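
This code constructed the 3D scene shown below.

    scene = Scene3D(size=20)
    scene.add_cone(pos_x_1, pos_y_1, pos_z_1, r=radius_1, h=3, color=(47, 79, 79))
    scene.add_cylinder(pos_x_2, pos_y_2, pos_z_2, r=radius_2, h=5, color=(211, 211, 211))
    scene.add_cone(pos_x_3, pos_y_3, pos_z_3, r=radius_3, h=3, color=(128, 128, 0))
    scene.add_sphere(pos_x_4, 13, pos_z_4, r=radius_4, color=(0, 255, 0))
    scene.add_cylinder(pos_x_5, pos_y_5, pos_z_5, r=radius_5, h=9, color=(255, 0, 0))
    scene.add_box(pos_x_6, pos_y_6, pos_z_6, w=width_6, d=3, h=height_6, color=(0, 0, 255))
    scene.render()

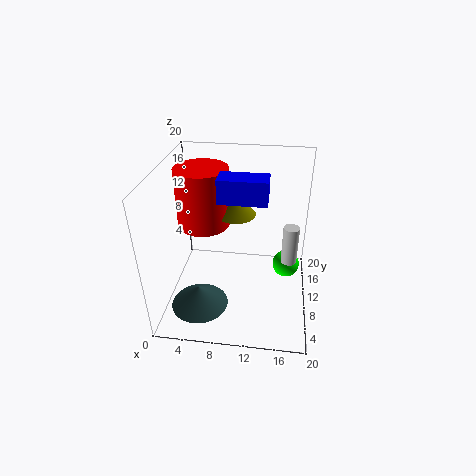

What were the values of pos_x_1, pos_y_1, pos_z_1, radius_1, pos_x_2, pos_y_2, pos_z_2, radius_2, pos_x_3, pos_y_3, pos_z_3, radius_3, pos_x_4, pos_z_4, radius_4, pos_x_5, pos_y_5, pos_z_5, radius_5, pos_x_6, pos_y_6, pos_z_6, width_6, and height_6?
pos_x_1 = 5; pos_y_1 = 6; pos_z_1 = 1; radius_1 = 4; pos_x_2 = 17; pos_y_2 = 7; pos_z_2 = 9; radius_2 = 1; pos_x_3 = 9; pos_y_3 = 15; pos_z_3 = 11; radius_3 = 3; pos_x_4 = 17; pos_z_4 = 4; radius_4 = 2; pos_x_5 = 4; pos_y_5 = 15; pos_z_5 = 9; radius_5 = 4; pos_x_6 = 8; pos_y_6 = 6; pos_z_6 = 17; width_6 = 6; height_6 = 3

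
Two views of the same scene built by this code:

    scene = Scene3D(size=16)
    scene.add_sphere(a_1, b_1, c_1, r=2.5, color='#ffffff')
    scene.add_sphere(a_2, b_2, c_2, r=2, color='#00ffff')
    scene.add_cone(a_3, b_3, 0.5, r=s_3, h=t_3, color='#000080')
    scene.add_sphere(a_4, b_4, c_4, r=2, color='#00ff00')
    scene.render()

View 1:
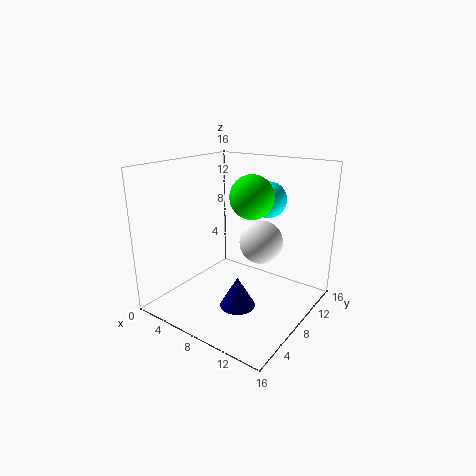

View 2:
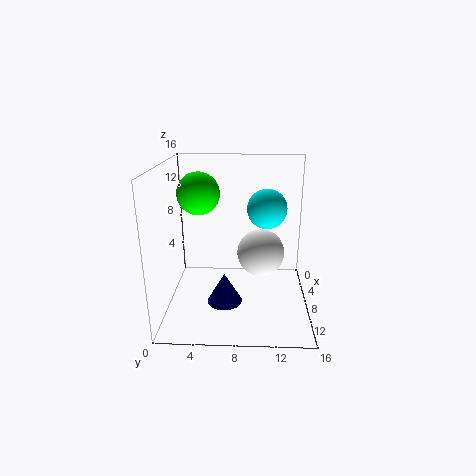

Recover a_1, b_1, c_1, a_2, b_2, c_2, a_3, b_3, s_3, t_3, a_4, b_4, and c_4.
a_1 = 9.5, b_1 = 10.5, c_1 = 7, a_2 = 10, b_2 = 11, c_2 = 12, a_3 = 9, b_3 = 6.5, s_3 = 2, t_3 = 3.5, a_4 = 12, b_4 = 4.5, c_4 = 14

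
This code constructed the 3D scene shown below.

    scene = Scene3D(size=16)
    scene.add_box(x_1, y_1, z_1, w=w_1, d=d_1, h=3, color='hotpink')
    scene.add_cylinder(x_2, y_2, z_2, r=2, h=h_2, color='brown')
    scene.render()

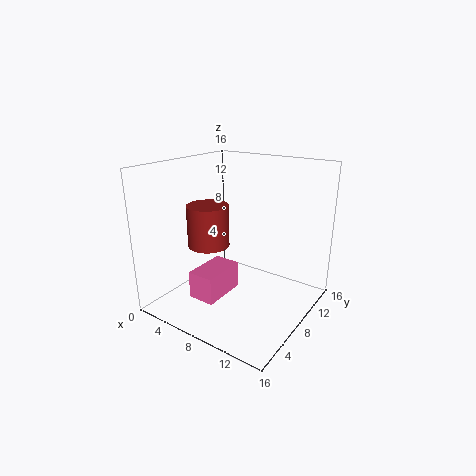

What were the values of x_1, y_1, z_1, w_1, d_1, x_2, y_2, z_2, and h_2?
x_1 = 5; y_1 = 3; z_1 = 2; w_1 = 3; d_1 = 5; x_2 = 8; y_2 = 3; z_2 = 9; h_2 = 4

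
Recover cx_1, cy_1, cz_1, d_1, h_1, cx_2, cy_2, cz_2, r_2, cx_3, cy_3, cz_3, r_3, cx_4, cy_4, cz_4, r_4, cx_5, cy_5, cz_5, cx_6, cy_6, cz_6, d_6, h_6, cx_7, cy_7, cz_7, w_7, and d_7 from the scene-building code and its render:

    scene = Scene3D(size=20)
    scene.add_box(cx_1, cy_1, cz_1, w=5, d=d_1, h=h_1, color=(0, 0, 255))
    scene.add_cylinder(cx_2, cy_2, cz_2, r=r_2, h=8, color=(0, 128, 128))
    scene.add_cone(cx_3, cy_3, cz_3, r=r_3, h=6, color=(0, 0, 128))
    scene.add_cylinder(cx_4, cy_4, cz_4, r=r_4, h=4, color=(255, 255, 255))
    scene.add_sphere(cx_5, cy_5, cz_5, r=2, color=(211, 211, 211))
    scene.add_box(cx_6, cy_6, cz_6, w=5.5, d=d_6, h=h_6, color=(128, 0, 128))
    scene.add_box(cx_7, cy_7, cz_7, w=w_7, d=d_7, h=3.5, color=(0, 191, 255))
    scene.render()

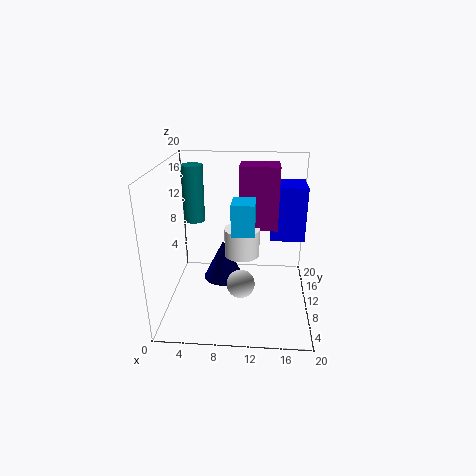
cx_1 = 14.5; cy_1 = 12.5; cz_1 = 8.5; d_1 = 5; h_1 = 8; cx_2 = 3.5; cy_2 = 12.5; cz_2 = 11.5; r_2 = 1.5; cx_3 = 7.5; cy_3 = 13; cz_3 = 2; r_3 = 3; cx_4 = 10.5; cy_4 = 11; cz_4 = 7; r_4 = 2.5; cx_5 = 10.5; cy_5 = 8.5; cz_5 = 3.5; cx_6 = 10; cy_6 = 11.5; cz_6 = 10.5; d_6 = 4; h_6 = 9; cx_7 = 10; cy_7 = 0.5; cz_7 = 14.5; w_7 = 2.5; d_7 = 3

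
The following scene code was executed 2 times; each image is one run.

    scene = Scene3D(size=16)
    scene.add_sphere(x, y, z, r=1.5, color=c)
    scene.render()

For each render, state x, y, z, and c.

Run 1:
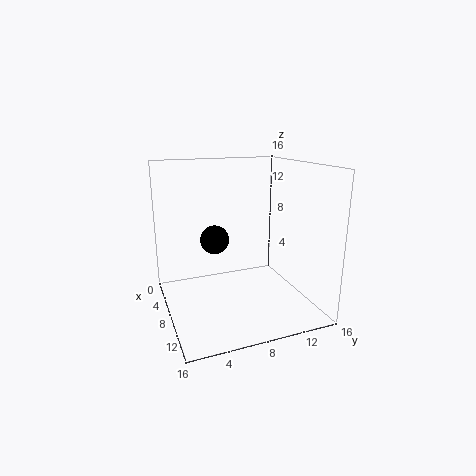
x = 9
y = 5
z = 8.5
c = 'black'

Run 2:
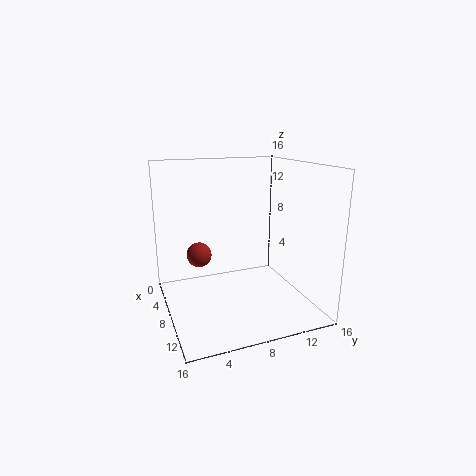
x = 4
y = 4.5
z = 5
c = 'brown'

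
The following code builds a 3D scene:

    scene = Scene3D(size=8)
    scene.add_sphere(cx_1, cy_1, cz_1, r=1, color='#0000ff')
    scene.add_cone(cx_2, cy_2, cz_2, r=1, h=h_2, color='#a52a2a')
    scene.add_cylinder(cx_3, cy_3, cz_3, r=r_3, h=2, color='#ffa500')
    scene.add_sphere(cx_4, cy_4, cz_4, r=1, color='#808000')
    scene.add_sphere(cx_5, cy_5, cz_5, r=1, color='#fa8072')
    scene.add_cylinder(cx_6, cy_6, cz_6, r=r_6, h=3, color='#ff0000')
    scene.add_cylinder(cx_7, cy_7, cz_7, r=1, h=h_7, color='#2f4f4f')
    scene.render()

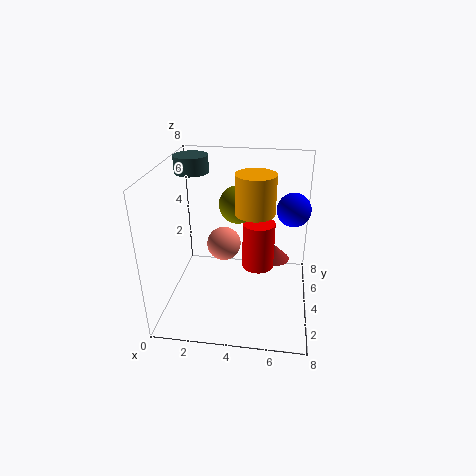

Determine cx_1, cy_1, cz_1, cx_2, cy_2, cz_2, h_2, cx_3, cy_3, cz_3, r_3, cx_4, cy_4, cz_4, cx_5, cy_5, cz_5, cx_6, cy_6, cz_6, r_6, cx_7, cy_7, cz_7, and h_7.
cx_1 = 7
cy_1 = 6
cz_1 = 5
cx_2 = 6
cy_2 = 7
cz_2 = 1
h_2 = 1
cx_3 = 5
cy_3 = 3
cz_3 = 6
r_3 = 1
cx_4 = 4
cy_4 = 4
cz_4 = 6
cx_5 = 3
cy_5 = 5
cz_5 = 3
cx_6 = 5
cy_6 = 6
cz_6 = 1
r_6 = 1
cx_7 = 1
cy_7 = 6
cz_7 = 7
h_7 = 1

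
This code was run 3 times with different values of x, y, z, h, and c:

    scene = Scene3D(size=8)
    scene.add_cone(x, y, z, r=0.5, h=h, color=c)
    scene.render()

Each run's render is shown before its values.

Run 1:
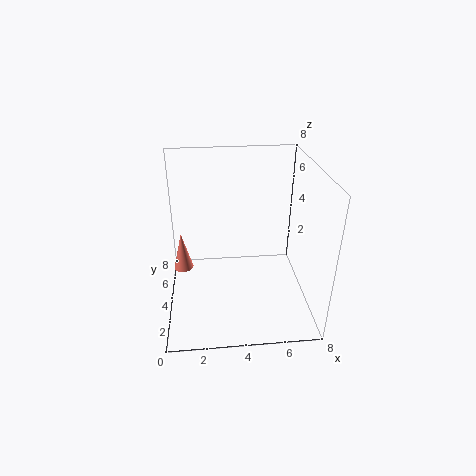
x = 1; y = 3; z = 3; h = 2; c = 'salmon'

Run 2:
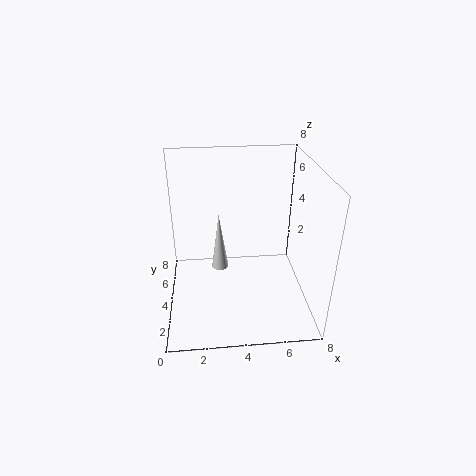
x = 3; y = 5; z = 1.5; h = 3.5; c = 'lightgray'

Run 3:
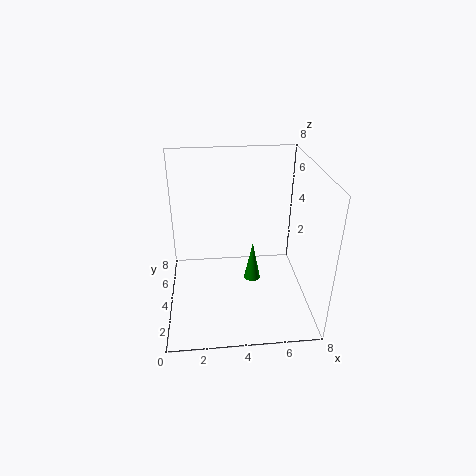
x = 5; y = 5; z = 0.5; h = 2.5; c = 'green'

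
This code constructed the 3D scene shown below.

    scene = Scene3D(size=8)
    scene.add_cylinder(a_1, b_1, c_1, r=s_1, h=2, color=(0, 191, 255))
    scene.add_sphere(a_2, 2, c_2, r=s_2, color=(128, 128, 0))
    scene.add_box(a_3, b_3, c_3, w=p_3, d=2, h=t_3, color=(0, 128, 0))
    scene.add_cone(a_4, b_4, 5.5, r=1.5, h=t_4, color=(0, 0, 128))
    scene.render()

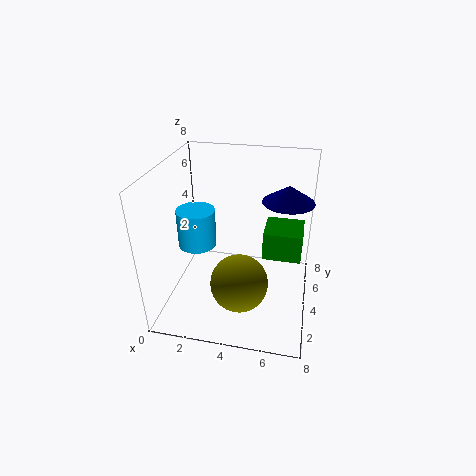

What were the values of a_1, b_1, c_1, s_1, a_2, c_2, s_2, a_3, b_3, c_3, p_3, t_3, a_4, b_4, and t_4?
a_1 = 2, b_1 = 3, c_1 = 4, s_1 = 1, a_2 = 4.5, c_2 = 2.5, s_2 = 1.5, a_3 = 5.5, b_3 = 3, c_3 = 3.5, p_3 = 2, t_3 = 1.5, a_4 = 6.5, b_4 = 6, t_4 = 1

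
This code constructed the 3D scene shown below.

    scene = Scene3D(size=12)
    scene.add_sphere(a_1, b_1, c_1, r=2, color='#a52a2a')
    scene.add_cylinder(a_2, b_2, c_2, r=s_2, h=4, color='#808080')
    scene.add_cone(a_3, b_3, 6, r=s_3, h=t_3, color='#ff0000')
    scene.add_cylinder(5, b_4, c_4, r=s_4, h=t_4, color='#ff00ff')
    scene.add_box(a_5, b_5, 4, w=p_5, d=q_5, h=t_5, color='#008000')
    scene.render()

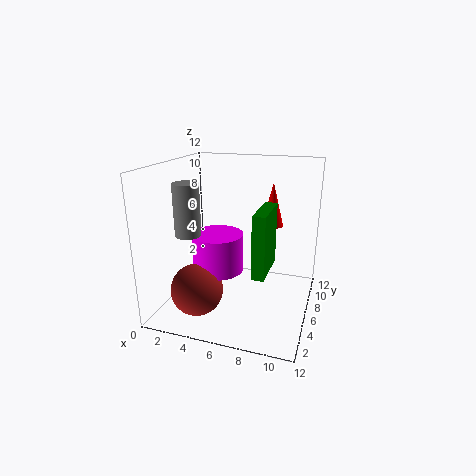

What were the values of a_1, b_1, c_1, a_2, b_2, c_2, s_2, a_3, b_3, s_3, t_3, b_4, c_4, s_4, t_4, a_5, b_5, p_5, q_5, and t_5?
a_1 = 4; b_1 = 2; c_1 = 3; a_2 = 3; b_2 = 3; c_2 = 7; s_2 = 1; a_3 = 8; b_3 = 10; s_3 = 1; t_3 = 4; b_4 = 4; c_4 = 4; s_4 = 2; t_4 = 3; a_5 = 8; b_5 = 3; p_5 = 1; q_5 = 4; t_5 = 5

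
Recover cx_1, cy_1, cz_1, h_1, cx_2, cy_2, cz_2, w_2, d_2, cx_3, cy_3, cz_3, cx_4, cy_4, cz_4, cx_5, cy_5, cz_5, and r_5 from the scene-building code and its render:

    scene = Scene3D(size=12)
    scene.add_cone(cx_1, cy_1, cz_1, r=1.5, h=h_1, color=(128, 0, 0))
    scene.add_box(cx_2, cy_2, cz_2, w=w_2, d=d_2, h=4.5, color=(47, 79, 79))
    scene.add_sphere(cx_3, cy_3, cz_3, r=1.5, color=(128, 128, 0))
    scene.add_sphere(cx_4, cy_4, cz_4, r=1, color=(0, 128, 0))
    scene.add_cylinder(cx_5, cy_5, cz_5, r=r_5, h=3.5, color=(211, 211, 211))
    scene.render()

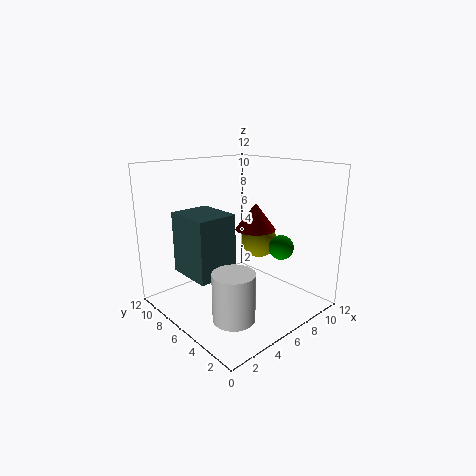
cx_1 = 5.5
cy_1 = 3.5
cz_1 = 7.5
h_1 = 2
cx_2 = 0.5
cy_2 = 3.5
cz_2 = 4.5
w_2 = 3
d_2 = 3.5
cx_3 = 8
cy_3 = 5.5
cz_3 = 5.5
cx_4 = 8
cy_4 = 3
cz_4 = 5.5
cx_5 = 2
cy_5 = 2
cz_5 = 2
r_5 = 1.5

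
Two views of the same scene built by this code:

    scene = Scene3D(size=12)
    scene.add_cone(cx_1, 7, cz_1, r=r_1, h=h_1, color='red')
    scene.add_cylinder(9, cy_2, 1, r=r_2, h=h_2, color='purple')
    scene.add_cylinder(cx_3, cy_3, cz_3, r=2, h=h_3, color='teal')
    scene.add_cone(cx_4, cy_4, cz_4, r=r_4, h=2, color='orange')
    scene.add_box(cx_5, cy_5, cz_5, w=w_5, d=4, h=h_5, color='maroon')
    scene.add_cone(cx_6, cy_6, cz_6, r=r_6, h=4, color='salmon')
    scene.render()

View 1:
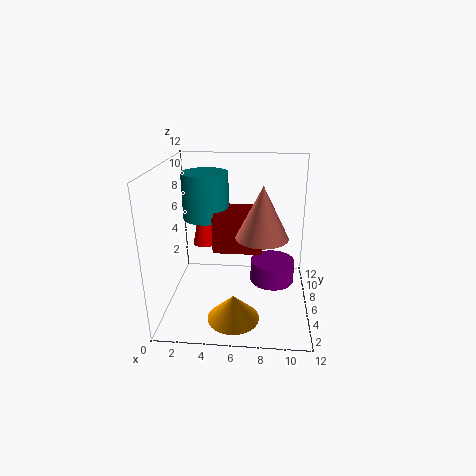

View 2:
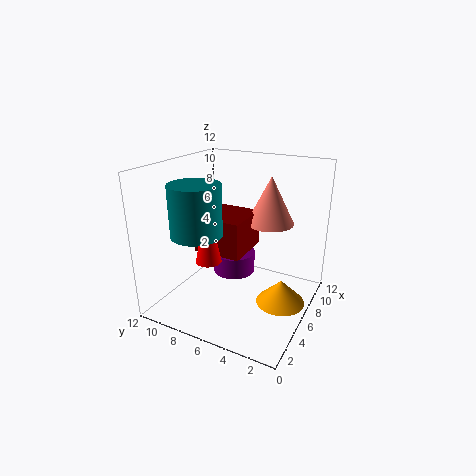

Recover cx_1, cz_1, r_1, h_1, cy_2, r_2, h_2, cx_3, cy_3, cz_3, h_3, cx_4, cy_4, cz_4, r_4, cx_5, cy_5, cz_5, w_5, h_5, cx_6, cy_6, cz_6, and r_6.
cx_1 = 3
cz_1 = 5
r_1 = 1
h_1 = 5
cy_2 = 8
r_2 = 2
h_2 = 2
cx_3 = 3
cy_3 = 8
cz_3 = 7
h_3 = 4
cx_4 = 6
cy_4 = 2
cz_4 = 1
r_4 = 2
cx_5 = 4
cy_5 = 5
cz_5 = 5
w_5 = 4
h_5 = 3
cx_6 = 8
cy_6 = 4
cz_6 = 7
r_6 = 2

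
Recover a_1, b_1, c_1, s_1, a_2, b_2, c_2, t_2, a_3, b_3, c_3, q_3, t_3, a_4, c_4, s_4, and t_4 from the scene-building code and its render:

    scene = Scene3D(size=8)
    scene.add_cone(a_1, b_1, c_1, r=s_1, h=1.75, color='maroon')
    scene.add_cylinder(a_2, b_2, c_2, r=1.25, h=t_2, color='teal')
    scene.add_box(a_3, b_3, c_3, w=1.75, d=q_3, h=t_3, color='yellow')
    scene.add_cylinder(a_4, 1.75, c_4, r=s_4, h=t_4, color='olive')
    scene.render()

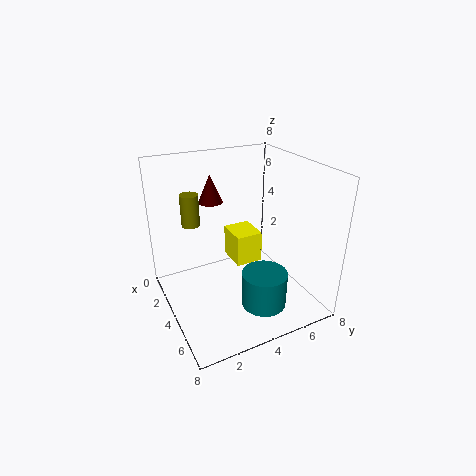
a_1 = 0.75; b_1 = 3.75; c_1 = 5; s_1 = 0.75; a_2 = 5.75; b_2 = 4.75; c_2 = 0.5; t_2 = 2; a_3 = 2.75; b_3 = 3.75; c_3 = 2.5; q_3 = 1.5; t_3 = 1.75; a_4 = 2.75; c_4 = 4.75; s_4 = 0.5; t_4 = 1.75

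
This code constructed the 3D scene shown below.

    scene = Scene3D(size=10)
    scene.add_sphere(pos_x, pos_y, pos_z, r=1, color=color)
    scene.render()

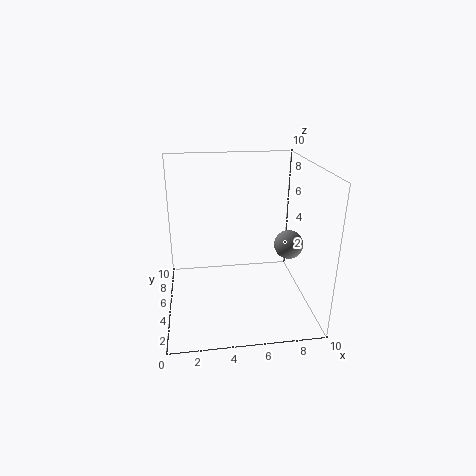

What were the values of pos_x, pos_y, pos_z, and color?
pos_x = 8.5; pos_y = 4.5; pos_z = 4.5; color = 'gray'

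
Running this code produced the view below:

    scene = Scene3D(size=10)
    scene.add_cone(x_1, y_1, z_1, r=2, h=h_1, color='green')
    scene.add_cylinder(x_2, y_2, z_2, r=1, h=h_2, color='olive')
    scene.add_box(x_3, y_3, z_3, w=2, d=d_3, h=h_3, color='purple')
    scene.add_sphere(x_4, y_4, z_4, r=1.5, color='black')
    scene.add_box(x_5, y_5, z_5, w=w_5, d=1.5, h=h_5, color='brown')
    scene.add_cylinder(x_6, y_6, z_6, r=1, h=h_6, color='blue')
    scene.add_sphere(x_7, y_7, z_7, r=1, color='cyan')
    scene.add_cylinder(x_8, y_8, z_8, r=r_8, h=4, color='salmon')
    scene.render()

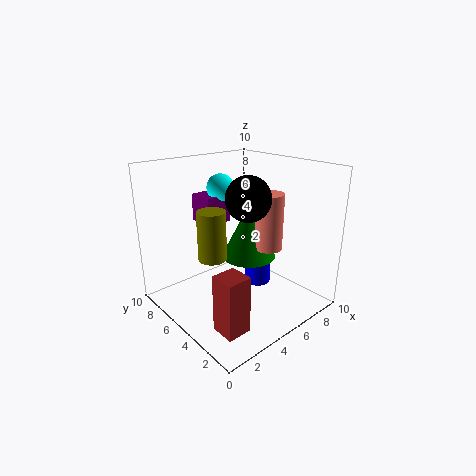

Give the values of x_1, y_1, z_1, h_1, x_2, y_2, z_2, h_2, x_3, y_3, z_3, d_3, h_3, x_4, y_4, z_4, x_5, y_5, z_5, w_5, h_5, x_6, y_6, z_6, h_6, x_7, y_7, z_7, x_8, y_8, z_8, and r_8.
x_1 = 6.5
y_1 = 5.5
z_1 = 3
h_1 = 4
x_2 = 3.5
y_2 = 6
z_2 = 3.5
h_2 = 3.5
x_3 = 4
y_3 = 7
z_3 = 5.5
d_3 = 2
h_3 = 2
x_4 = 5
y_4 = 4
z_4 = 8
x_5 = 0.5
y_5 = 0.5
z_5 = 1.5
w_5 = 1.5
h_5 = 3.5
x_6 = 7.5
y_6 = 5.5
z_6 = 0.5
h_6 = 3
x_7 = 5.5
y_7 = 7.5
z_7 = 8
x_8 = 7
y_8 = 4
z_8 = 4
r_8 = 1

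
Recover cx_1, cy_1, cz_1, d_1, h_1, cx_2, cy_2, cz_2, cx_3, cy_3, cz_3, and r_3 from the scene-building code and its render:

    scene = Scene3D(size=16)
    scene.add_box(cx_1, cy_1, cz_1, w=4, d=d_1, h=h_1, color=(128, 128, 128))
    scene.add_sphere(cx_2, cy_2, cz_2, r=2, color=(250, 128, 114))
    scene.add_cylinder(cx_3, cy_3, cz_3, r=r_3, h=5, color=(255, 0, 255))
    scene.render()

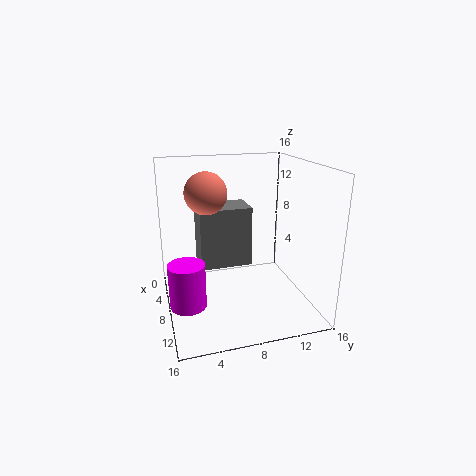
cx_1 = 3; cy_1 = 4; cz_1 = 4; d_1 = 6; h_1 = 7; cx_2 = 11; cy_2 = 4; cz_2 = 14; cx_3 = 9; cy_3 = 2; cz_3 = 1; r_3 = 2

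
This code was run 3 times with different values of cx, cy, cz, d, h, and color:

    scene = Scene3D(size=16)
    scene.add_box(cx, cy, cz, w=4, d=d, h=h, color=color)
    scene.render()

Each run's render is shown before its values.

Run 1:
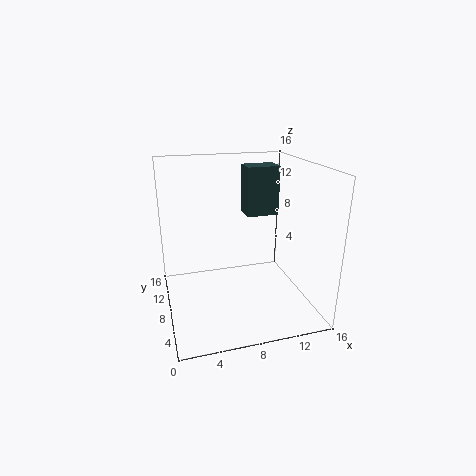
cx = 10.25; cy = 11.5; cz = 9; d = 2.75; h = 6; color = 'darkslategray'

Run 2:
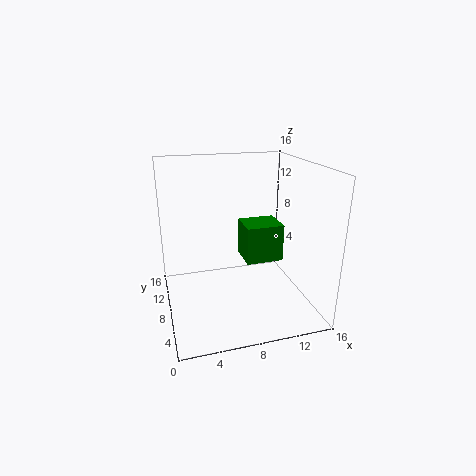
cx = 8.25; cy = 5.25; cz = 6; d = 3.5; h = 4; color = 'green'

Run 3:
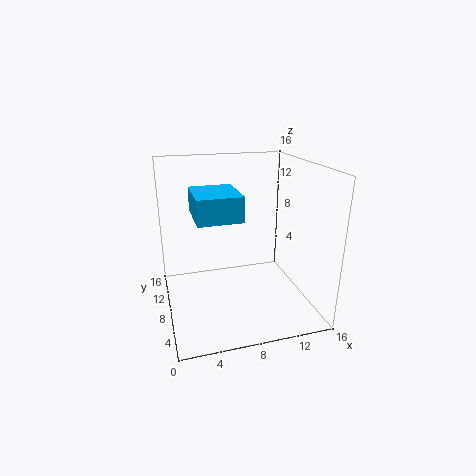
cx = 2.5; cy = 0.75; cz = 12.5; d = 4.75; h = 2.25; color = 'deepskyblue'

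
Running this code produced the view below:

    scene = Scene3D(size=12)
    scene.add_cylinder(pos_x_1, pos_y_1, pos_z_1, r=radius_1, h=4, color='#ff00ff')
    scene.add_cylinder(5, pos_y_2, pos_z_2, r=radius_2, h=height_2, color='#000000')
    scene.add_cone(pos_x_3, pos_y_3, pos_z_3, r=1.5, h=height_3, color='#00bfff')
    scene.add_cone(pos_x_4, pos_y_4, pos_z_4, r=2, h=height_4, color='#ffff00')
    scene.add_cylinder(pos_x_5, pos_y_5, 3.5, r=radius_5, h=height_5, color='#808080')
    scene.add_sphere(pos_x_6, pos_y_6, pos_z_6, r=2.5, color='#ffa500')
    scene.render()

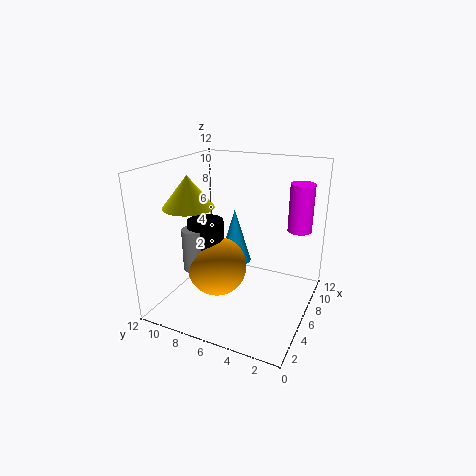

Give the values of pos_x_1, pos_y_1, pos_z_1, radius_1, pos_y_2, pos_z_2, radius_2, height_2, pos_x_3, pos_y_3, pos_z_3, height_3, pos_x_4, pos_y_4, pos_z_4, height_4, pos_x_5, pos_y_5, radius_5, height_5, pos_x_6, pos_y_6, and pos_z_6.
pos_x_1 = 8.5
pos_y_1 = 1.5
pos_z_1 = 6.5
radius_1 = 1
pos_y_2 = 8.5
pos_z_2 = 4
radius_2 = 1.5
height_2 = 3.5
pos_x_3 = 8.5
pos_y_3 = 7.5
pos_z_3 = 2.5
height_3 = 5
pos_x_4 = 3.5
pos_y_4 = 9
pos_z_4 = 9
height_4 = 2.5
pos_x_5 = 4
pos_y_5 = 9
radius_5 = 1
height_5 = 3.5
pos_x_6 = 5
pos_y_6 = 7.5
pos_z_6 = 3.5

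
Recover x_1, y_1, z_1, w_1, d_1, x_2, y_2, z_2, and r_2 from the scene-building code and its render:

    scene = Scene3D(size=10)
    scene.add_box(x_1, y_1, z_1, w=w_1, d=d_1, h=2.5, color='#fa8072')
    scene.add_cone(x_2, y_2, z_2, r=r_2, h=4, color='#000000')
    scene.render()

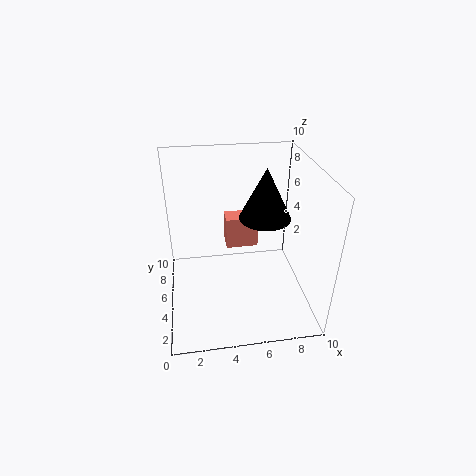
x_1 = 4.5, y_1 = 7.5, z_1 = 2.5, w_1 = 2.5, d_1 = 1.5, x_2 = 7.5, y_2 = 7.5, z_2 = 5, r_2 = 2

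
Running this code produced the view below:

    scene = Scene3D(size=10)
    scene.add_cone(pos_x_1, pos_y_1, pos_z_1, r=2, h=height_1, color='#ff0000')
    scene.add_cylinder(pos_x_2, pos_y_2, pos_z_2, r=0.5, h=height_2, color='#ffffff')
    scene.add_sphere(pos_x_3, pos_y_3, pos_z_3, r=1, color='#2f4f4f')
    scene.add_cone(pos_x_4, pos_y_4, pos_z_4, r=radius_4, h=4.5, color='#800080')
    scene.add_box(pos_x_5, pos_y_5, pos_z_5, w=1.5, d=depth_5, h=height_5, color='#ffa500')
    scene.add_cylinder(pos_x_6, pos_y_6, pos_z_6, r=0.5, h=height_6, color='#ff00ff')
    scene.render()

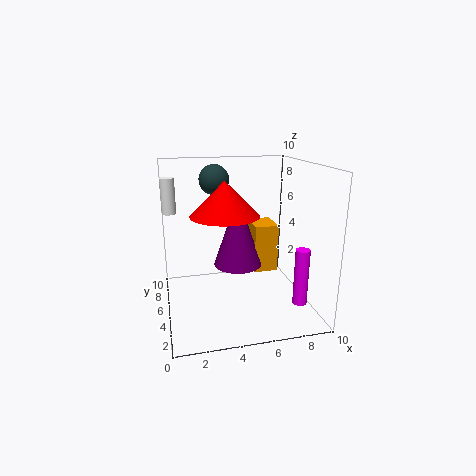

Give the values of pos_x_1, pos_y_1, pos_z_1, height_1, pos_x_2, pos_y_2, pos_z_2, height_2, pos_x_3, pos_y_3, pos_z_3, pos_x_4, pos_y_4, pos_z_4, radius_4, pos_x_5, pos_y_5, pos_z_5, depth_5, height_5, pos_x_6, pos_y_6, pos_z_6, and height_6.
pos_x_1 = 3.5
pos_y_1 = 2
pos_z_1 = 7.5
height_1 = 2
pos_x_2 = 0.5
pos_y_2 = 7
pos_z_2 = 6.5
height_2 = 2.5
pos_x_3 = 3.5
pos_y_3 = 5.5
pos_z_3 = 9
pos_x_4 = 4.5
pos_y_4 = 3
pos_z_4 = 4
radius_4 = 1.5
pos_x_5 = 5.5
pos_y_5 = 2.5
pos_z_5 = 3.5
depth_5 = 2
height_5 = 3
pos_x_6 = 9
pos_y_6 = 3
pos_z_6 = 0.5
height_6 = 4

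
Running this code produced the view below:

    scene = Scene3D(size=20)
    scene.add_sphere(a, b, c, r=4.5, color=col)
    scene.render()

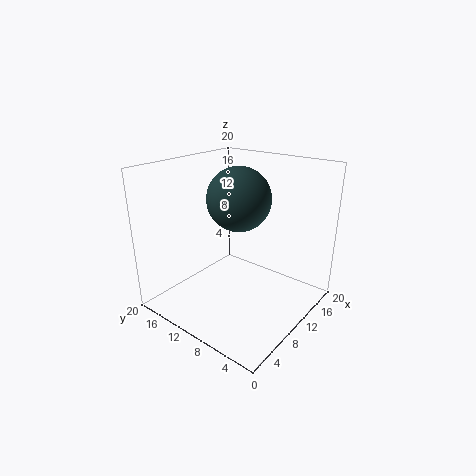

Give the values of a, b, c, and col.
a = 11.5, b = 11, c = 15, col = 'darkslategray'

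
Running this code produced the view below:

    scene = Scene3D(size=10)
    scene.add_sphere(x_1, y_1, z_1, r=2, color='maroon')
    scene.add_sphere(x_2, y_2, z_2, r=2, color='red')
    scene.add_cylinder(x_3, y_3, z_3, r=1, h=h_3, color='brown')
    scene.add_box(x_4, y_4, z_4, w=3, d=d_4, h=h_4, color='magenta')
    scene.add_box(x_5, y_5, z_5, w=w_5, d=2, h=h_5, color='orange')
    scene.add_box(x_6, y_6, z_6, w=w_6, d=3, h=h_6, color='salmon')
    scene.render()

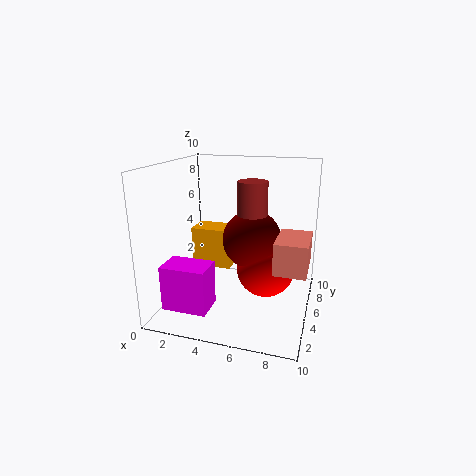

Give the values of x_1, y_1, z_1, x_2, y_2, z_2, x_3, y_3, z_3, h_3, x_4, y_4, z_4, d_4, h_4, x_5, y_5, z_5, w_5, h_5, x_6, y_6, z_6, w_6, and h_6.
x_1 = 6; y_1 = 5; z_1 = 5; x_2 = 7; y_2 = 5; z_2 = 3; x_3 = 6; y_3 = 5; z_3 = 5; h_3 = 4; x_4 = 1; y_4 = 1; z_4 = 1; d_4 = 2; h_4 = 3; x_5 = 1; y_5 = 6; z_5 = 2; w_5 = 3; h_5 = 3; x_6 = 8; y_6 = 2; z_6 = 4; w_6 = 2; h_6 = 2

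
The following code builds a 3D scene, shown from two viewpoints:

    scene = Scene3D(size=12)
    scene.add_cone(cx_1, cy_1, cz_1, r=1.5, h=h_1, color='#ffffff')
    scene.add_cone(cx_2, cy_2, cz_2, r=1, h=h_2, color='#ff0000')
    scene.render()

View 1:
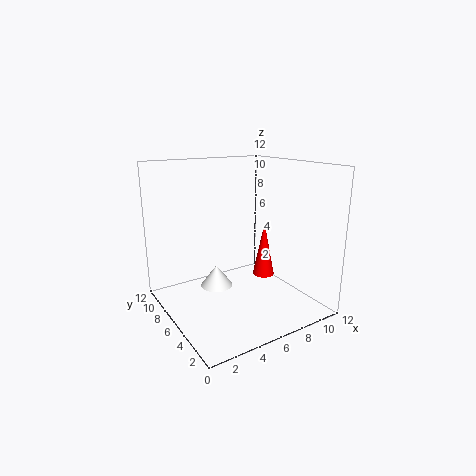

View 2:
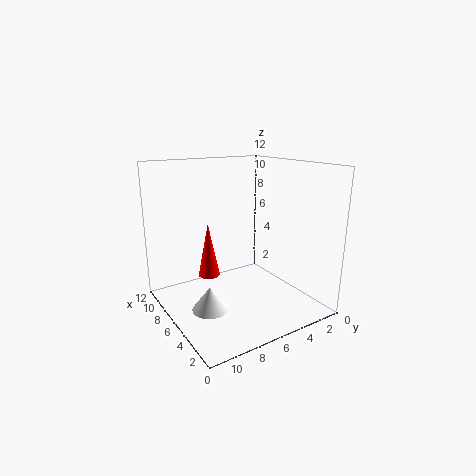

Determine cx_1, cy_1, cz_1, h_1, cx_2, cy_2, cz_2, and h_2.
cx_1 = 5.5, cy_1 = 9, cz_1 = 0.5, h_1 = 2, cx_2 = 9.5, cy_2 = 7, cz_2 = 1.5, h_2 = 5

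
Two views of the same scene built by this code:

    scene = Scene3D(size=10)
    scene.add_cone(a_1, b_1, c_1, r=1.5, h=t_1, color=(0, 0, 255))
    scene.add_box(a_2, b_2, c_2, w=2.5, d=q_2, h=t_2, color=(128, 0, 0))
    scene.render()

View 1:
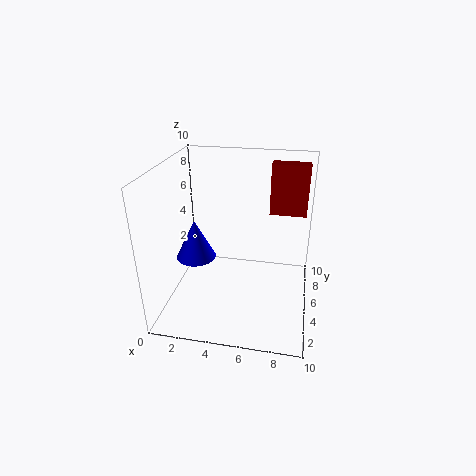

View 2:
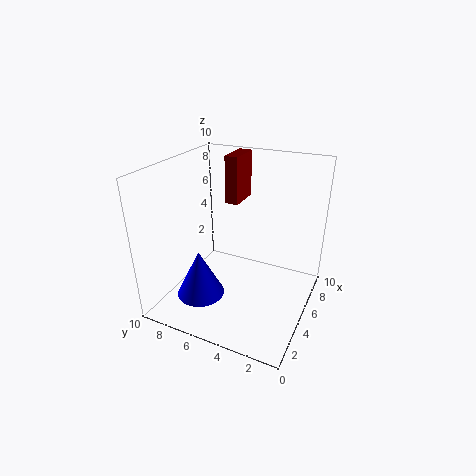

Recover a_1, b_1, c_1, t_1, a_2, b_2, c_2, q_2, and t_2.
a_1 = 1.5, b_1 = 6, c_1 = 2.5, t_1 = 3, a_2 = 7, b_2 = 6, c_2 = 6.5, q_2 = 1, t_2 = 3.5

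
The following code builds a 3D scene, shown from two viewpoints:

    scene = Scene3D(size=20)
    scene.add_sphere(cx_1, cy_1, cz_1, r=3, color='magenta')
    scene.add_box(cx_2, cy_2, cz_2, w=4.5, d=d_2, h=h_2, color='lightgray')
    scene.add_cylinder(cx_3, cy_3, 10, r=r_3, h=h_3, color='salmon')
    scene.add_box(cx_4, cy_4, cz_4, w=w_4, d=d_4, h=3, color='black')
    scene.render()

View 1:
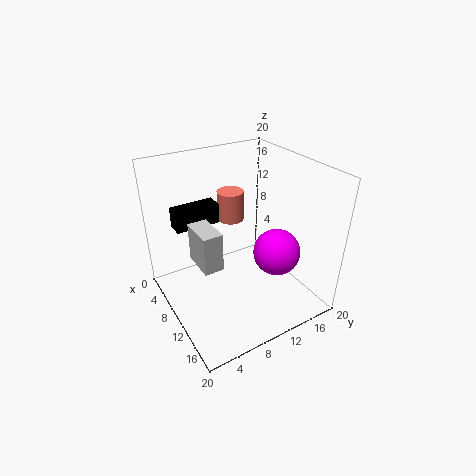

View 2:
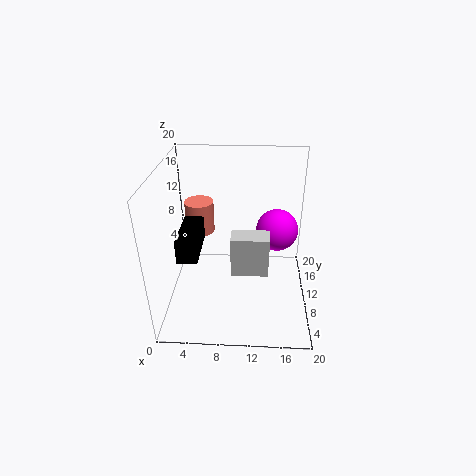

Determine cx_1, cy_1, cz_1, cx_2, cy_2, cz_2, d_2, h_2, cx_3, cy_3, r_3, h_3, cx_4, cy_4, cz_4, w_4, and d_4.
cx_1 = 15.5, cy_1 = 12.5, cz_1 = 10, cx_2 = 9.5, cy_2 = 3, cz_2 = 9, d_2 = 2.5, h_2 = 5, cx_3 = 4.5, cy_3 = 12, r_3 = 2, h_3 = 4.5, cx_4 = 3, cy_4 = 3, cz_4 = 10.5, w_4 = 2.5, d_4 = 6.5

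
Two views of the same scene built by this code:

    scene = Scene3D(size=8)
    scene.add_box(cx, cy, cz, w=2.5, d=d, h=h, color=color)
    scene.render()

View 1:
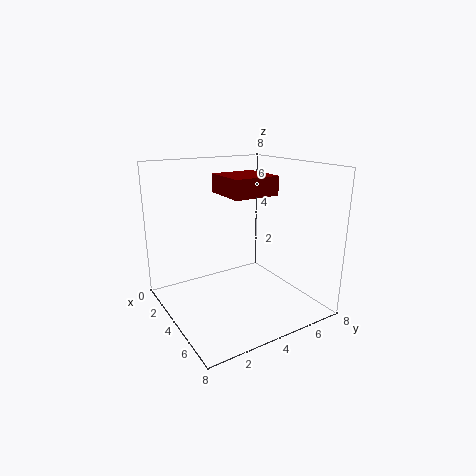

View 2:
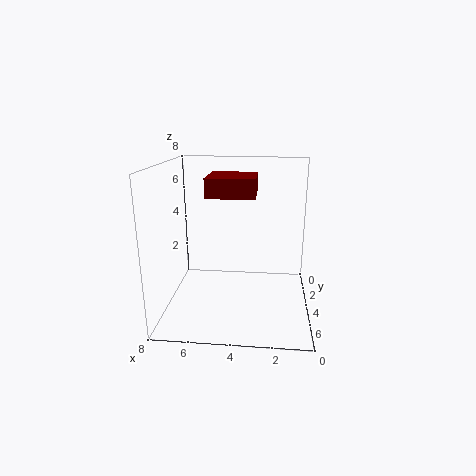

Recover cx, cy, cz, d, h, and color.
cx = 3
cy = 3
cz = 6.5
d = 2.5
h = 1
color = 'maroon'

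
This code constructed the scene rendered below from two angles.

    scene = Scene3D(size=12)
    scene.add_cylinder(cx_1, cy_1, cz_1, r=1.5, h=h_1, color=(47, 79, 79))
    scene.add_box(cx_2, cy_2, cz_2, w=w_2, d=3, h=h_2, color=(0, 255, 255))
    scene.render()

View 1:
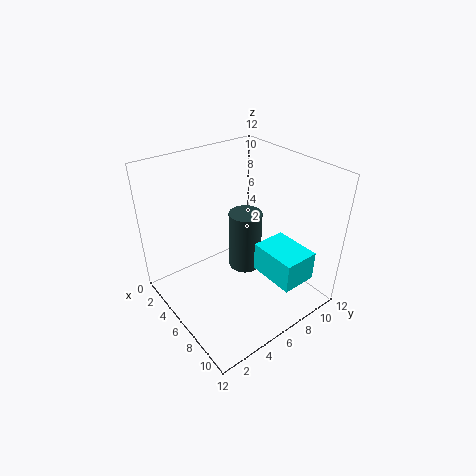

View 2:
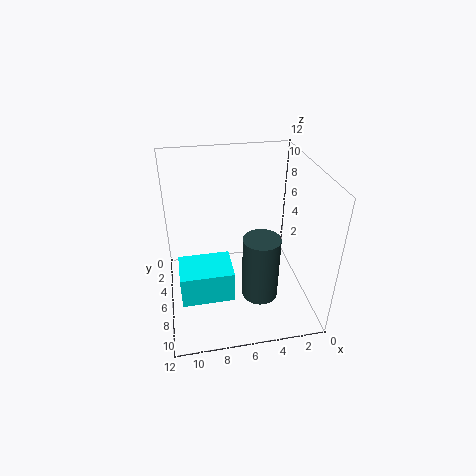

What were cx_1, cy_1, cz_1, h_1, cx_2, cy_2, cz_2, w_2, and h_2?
cx_1 = 4.5, cy_1 = 8, cz_1 = 1.5, h_1 = 5.5, cx_2 = 7, cy_2 = 7, cz_2 = 3, w_2 = 4, h_2 = 2.5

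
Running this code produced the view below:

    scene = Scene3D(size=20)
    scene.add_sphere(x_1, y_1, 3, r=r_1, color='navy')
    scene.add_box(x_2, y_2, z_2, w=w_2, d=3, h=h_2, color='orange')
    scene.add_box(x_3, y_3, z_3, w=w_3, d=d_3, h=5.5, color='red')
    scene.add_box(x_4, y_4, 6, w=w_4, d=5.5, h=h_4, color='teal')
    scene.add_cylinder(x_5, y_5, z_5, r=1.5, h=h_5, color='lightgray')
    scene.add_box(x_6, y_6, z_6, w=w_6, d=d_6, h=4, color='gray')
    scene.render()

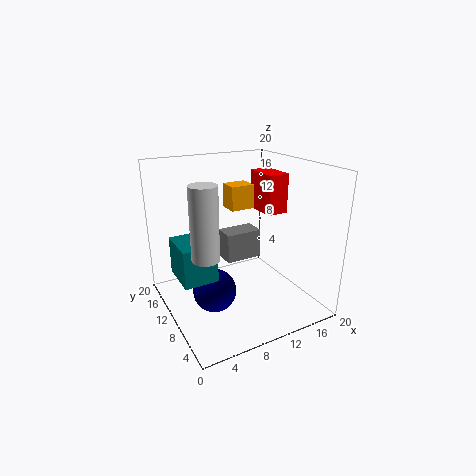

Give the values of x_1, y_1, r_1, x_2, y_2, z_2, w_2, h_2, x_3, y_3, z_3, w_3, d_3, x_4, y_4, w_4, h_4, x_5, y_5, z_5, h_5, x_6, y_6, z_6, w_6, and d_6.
x_1 = 6, y_1 = 9.5, r_1 = 3, x_2 = 10.5, y_2 = 12.5, z_2 = 13, w_2 = 3.5, h_2 = 3.5, x_3 = 14, y_3 = 8.5, z_3 = 13, w_3 = 3, d_3 = 5, x_4 = 1, y_4 = 7, w_4 = 4.5, h_4 = 5, x_5 = 2, y_5 = 2.5, z_5 = 12, h_5 = 8, x_6 = 8, y_6 = 9, z_6 = 7, w_6 = 5, d_6 = 3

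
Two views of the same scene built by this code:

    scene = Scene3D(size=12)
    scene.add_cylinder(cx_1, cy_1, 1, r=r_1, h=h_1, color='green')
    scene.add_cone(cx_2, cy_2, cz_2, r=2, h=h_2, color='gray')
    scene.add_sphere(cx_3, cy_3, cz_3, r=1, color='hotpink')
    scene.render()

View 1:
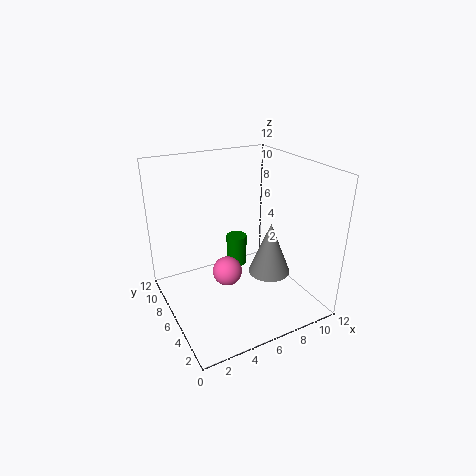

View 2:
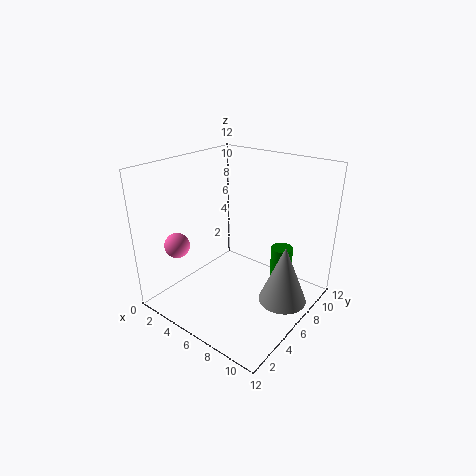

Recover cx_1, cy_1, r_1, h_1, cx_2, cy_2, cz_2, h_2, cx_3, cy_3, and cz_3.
cx_1 = 8
cy_1 = 10
r_1 = 1
h_1 = 3
cx_2 = 10
cy_2 = 7
cz_2 = 1
h_2 = 5
cx_3 = 3
cy_3 = 2
cz_3 = 6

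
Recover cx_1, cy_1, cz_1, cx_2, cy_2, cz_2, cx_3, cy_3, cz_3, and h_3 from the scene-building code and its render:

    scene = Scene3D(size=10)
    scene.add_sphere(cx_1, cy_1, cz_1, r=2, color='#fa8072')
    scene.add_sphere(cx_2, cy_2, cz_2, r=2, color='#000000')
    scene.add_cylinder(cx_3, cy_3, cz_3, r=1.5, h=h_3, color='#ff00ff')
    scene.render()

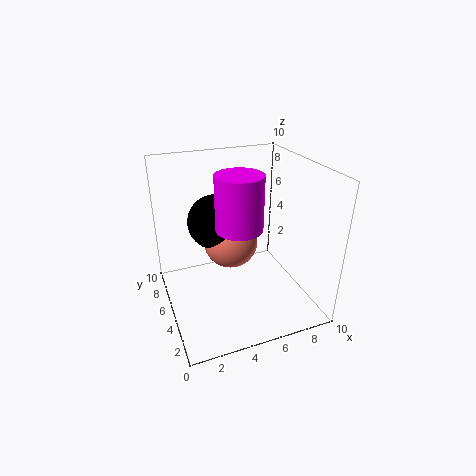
cx_1 = 5; cy_1 = 6.5; cz_1 = 4; cx_2 = 4; cy_2 = 7; cz_2 = 5.5; cx_3 = 4.5; cy_3 = 3.5; cz_3 = 6.5; h_3 = 3.5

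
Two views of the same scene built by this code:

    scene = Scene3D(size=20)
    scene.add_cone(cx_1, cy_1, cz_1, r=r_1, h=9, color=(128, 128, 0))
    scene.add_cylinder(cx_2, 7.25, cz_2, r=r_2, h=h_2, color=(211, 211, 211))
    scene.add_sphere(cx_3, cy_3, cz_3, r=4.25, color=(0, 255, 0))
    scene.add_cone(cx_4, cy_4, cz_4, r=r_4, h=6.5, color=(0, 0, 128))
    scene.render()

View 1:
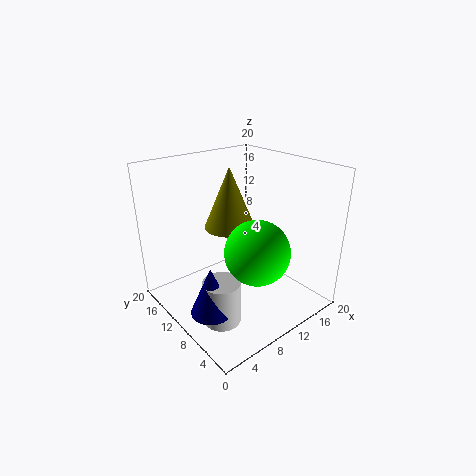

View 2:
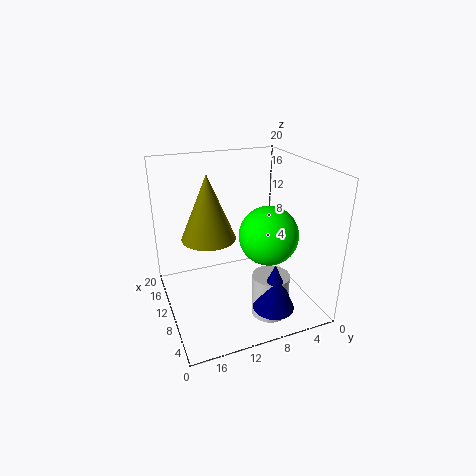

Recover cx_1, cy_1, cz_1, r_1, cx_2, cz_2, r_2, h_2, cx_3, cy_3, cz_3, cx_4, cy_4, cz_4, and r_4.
cx_1 = 11.5
cy_1 = 13.75
cz_1 = 10
r_1 = 3.75
cx_2 = 5
cz_2 = 0.25
r_2 = 2.5
h_2 = 6
cx_3 = 9.5
cy_3 = 5.5
cz_3 = 9.75
cx_4 = 3.5
cy_4 = 7.5
cz_4 = 2.25
r_4 = 2.75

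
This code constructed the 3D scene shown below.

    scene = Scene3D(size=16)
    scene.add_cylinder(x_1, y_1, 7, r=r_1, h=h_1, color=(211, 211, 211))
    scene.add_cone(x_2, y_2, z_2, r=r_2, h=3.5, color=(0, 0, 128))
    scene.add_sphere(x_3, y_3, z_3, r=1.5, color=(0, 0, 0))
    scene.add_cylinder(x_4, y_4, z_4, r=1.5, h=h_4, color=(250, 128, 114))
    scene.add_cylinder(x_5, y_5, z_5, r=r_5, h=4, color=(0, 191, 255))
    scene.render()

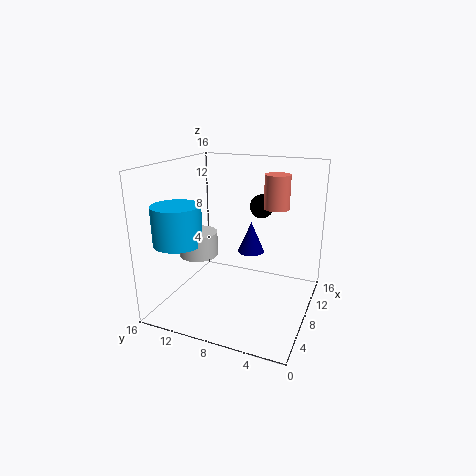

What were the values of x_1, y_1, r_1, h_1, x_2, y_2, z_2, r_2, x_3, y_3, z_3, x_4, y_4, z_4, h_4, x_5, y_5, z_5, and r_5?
x_1 = 4.5
y_1 = 11
r_1 = 2
h_1 = 2.5
x_2 = 9.5
y_2 = 7
z_2 = 6
r_2 = 1.5
x_3 = 14.5
y_3 = 7.5
z_3 = 10
x_4 = 12.5
y_4 = 5
z_4 = 10.5
h_4 = 4
x_5 = 3
y_5 = 12.5
z_5 = 8.5
r_5 = 2.5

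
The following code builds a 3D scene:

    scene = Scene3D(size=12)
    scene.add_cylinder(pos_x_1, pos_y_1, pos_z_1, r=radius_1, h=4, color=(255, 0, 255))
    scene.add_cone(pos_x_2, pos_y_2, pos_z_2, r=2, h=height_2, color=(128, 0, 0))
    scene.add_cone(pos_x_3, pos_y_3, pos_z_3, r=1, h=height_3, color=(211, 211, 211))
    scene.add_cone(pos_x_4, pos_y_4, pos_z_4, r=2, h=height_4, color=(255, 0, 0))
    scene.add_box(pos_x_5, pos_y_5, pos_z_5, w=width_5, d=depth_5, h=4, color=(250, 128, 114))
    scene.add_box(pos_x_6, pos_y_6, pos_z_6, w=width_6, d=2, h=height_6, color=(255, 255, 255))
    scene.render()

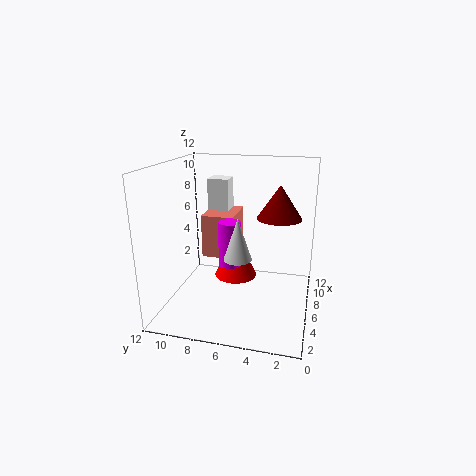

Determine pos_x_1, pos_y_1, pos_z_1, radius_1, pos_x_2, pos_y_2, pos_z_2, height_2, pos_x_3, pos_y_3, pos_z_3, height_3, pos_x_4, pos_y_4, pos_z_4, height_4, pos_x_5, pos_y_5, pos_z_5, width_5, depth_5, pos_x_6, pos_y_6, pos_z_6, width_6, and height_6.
pos_x_1 = 7; pos_y_1 = 7; pos_z_1 = 3; radius_1 = 1; pos_x_2 = 9; pos_y_2 = 3; pos_z_2 = 7; height_2 = 3; pos_x_3 = 2; pos_y_3 = 5; pos_z_3 = 6; height_3 = 3; pos_x_4 = 9; pos_y_4 = 7; pos_z_4 = 1; height_4 = 4; pos_x_5 = 8; pos_y_5 = 7; pos_z_5 = 3; width_5 = 4; depth_5 = 3; pos_x_6 = 10; pos_y_6 = 8; pos_z_6 = 6; width_6 = 2; height_6 = 4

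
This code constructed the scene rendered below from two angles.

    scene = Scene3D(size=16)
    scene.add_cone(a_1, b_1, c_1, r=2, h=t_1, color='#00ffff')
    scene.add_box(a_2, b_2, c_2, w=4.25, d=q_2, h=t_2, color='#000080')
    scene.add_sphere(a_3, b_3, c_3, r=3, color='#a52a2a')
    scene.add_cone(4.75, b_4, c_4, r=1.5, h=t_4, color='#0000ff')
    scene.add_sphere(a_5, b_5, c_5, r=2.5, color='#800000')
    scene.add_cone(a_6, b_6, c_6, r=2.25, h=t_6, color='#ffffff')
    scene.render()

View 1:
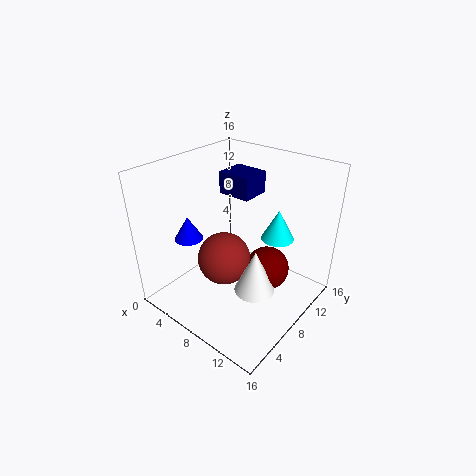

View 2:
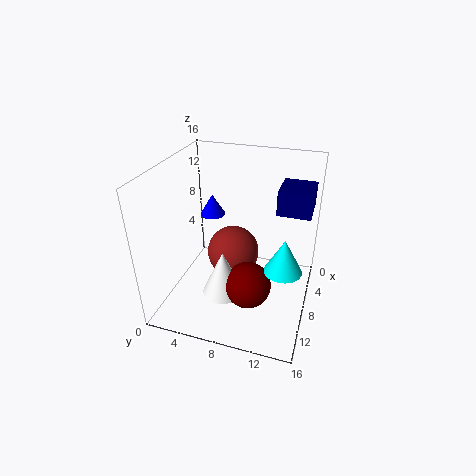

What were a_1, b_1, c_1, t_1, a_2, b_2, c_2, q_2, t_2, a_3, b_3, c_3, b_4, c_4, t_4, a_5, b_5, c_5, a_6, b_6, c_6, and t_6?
a_1 = 9.75; b_1 = 13.5; c_1 = 6; t_1 = 3.75; a_2 = 2; b_2 = 11.75; c_2 = 10.5; q_2 = 3.75; t_2 = 2.75; a_3 = 6.75; b_3 = 7; c_3 = 5.25; b_4 = 3.75; c_4 = 8.75; t_4 = 2.5; a_5 = 10.75; b_5 = 10; c_5 = 4; a_6 = 11; b_6 = 7.25; c_6 = 2.75; t_6 = 5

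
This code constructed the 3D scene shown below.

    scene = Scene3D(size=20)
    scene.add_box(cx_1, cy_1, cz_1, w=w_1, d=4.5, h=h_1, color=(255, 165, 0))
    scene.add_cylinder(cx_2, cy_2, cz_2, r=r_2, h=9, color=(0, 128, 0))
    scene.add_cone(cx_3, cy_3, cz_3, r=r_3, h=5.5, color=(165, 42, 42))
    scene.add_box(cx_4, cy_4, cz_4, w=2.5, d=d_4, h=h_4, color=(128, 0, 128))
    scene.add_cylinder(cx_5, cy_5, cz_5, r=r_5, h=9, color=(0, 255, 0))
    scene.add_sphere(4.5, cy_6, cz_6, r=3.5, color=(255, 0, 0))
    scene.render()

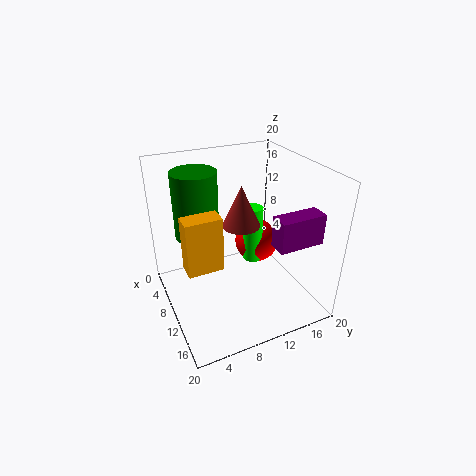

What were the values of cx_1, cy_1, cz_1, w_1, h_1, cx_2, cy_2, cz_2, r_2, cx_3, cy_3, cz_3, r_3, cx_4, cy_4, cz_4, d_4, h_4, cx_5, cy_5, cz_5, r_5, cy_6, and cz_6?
cx_1 = 12; cy_1 = 1.5; cz_1 = 9; w_1 = 2.5; h_1 = 7; cx_2 = 7.5; cy_2 = 5; cz_2 = 10.5; r_2 = 3; cx_3 = 11; cy_3 = 10; cz_3 = 12.5; r_3 = 2.5; cx_4 = 15.5; cy_4 = 12; cz_4 = 11.5; d_4 = 6; h_4 = 4; cx_5 = 6; cy_5 = 14.5; cz_5 = 3; r_5 = 1.5; cy_6 = 16; cz_6 = 5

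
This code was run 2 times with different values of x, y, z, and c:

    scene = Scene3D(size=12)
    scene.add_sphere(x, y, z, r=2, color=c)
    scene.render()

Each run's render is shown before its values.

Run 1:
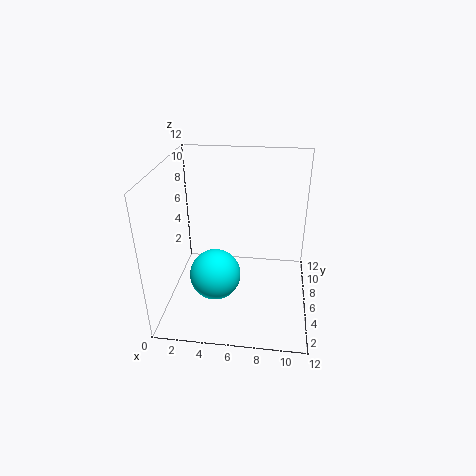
x = 4.5; y = 3.5; z = 4; c = 'cyan'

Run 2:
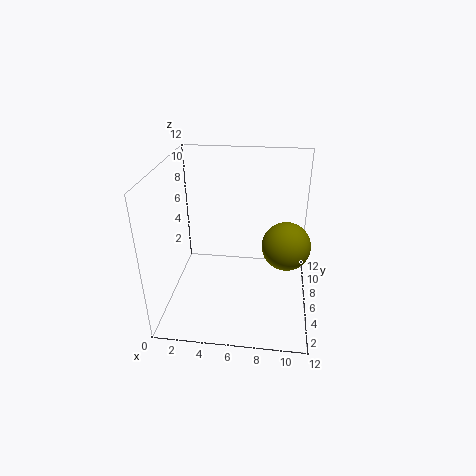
x = 10; y = 6; z = 5.5; c = 'olive'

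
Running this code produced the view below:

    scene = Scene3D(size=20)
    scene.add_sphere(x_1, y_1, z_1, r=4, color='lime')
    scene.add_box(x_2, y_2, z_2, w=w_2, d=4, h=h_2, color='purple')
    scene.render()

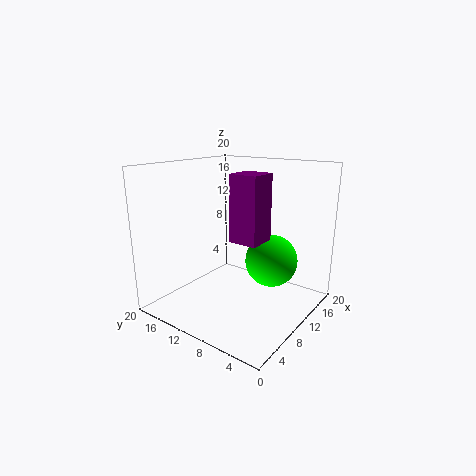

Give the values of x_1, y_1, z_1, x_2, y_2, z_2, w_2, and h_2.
x_1 = 16, y_1 = 8, z_1 = 5, x_2 = 8, y_2 = 6, z_2 = 10, w_2 = 4, h_2 = 9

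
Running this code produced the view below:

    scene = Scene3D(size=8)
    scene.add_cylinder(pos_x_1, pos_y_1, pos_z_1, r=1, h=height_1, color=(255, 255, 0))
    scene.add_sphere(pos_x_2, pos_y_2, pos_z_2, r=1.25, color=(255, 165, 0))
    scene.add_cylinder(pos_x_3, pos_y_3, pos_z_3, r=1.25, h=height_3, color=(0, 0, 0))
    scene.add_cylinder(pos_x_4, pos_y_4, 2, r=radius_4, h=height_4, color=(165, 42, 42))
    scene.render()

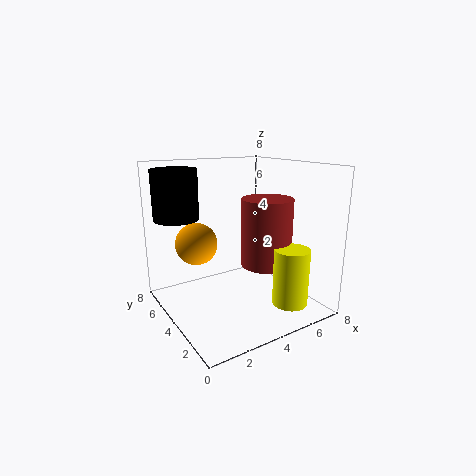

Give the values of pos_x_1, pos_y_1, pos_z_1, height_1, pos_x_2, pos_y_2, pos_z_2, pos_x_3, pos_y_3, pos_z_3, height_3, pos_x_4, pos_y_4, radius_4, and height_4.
pos_x_1 = 6.25, pos_y_1 = 2, pos_z_1 = 0.25, height_1 = 3.25, pos_x_2 = 2.5, pos_y_2 = 6.25, pos_z_2 = 3.25, pos_x_3 = 1.25, pos_y_3 = 6, pos_z_3 = 5, height_3 = 2.75, pos_x_4 = 6, pos_y_4 = 4, radius_4 = 1.5, height_4 = 4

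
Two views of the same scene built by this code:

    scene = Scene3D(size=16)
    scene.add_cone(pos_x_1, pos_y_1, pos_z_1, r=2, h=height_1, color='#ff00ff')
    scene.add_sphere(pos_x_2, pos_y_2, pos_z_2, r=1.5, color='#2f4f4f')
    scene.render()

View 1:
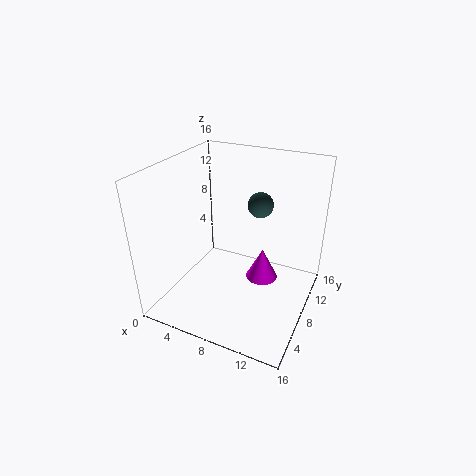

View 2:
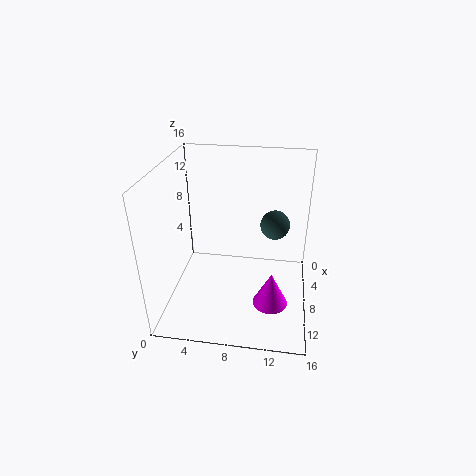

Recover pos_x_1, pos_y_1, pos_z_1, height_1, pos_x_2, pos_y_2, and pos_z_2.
pos_x_1 = 9.5
pos_y_1 = 12
pos_z_1 = 0.5
height_1 = 4
pos_x_2 = 9
pos_y_2 = 12
pos_z_2 = 10.5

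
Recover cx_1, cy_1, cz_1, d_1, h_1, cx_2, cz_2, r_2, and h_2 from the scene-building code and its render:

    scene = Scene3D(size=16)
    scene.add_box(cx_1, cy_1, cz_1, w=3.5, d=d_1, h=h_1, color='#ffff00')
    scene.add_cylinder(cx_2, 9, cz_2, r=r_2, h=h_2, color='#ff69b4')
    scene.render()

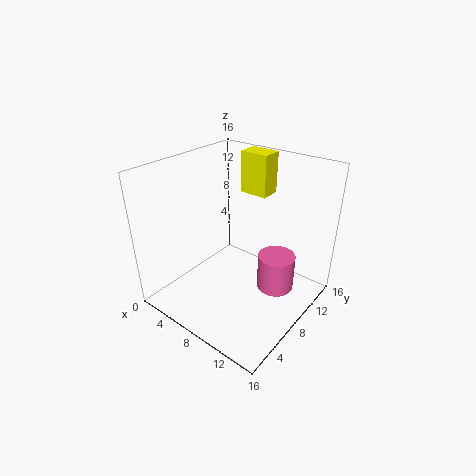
cx_1 = 4.5, cy_1 = 13, cz_1 = 11, d_1 = 2.5, h_1 = 5, cx_2 = 12.5, cz_2 = 3, r_2 = 2, h_2 = 4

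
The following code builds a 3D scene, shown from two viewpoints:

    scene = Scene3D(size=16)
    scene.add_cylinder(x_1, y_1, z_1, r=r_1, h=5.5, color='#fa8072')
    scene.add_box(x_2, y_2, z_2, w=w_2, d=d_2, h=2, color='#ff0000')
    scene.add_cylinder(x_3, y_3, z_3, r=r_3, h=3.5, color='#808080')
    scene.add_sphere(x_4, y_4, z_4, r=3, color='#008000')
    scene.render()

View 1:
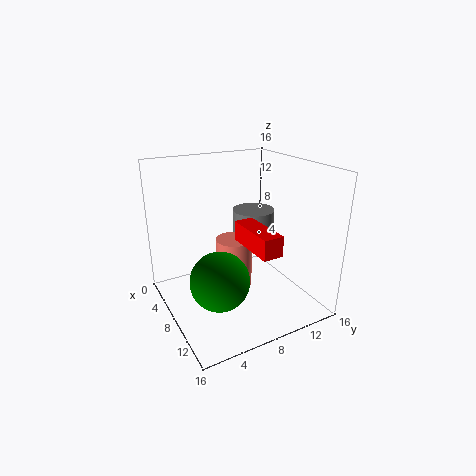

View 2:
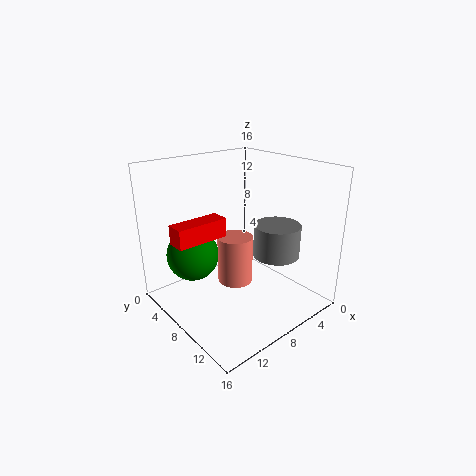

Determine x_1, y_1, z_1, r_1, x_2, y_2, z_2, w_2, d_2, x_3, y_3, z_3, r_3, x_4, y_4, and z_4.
x_1 = 8; y_1 = 7.5; z_1 = 2.5; r_1 = 2; x_2 = 10; y_2 = 6.5; z_2 = 9; w_2 = 5.5; d_2 = 2; x_3 = 5.5; y_3 = 11.5; z_3 = 6.5; r_3 = 2.5; x_4 = 11.5; y_4 = 4; z_4 = 5.5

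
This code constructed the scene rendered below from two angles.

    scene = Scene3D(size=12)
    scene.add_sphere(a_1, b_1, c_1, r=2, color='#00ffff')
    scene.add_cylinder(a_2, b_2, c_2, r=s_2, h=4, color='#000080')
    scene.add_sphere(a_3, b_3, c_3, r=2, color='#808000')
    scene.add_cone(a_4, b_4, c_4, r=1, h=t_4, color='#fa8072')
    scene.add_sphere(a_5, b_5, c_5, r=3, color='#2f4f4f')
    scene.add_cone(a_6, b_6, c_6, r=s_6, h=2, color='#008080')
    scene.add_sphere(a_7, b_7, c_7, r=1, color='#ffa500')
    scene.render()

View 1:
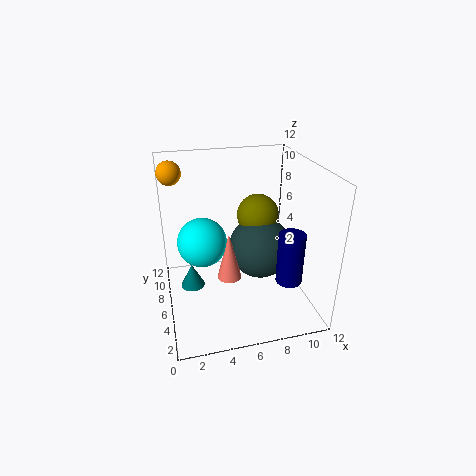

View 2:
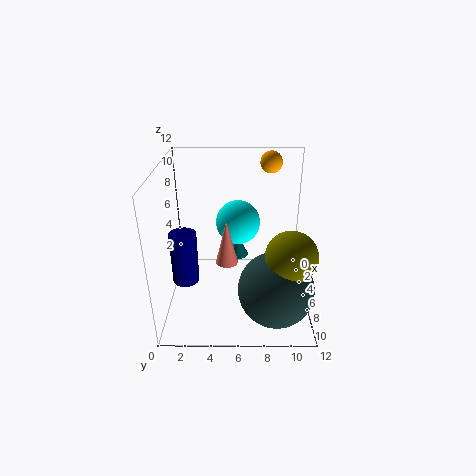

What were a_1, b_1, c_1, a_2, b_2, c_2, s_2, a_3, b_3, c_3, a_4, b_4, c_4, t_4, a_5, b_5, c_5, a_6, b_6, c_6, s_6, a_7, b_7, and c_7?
a_1 = 3
b_1 = 6
c_1 = 6
a_2 = 9
b_2 = 2
c_2 = 4
s_2 = 1
a_3 = 9
b_3 = 10
c_3 = 6
a_4 = 5
b_4 = 5
c_4 = 3
t_4 = 4
a_5 = 9
b_5 = 9
c_5 = 3
a_6 = 2
b_6 = 6
c_6 = 2
s_6 = 1
a_7 = 1
b_7 = 9
c_7 = 11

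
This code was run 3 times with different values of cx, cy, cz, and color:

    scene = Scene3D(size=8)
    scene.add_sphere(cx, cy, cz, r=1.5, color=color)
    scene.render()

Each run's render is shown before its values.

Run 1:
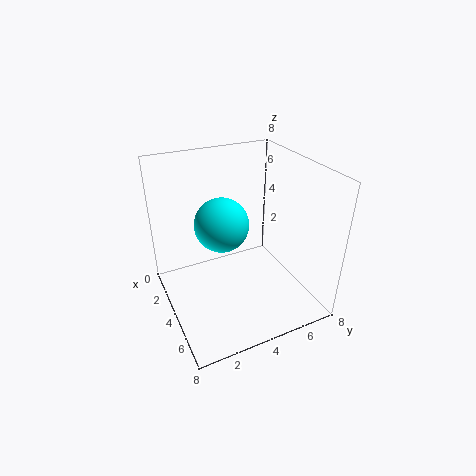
cx = 3.5; cy = 3.25; cz = 4.75; color = 'cyan'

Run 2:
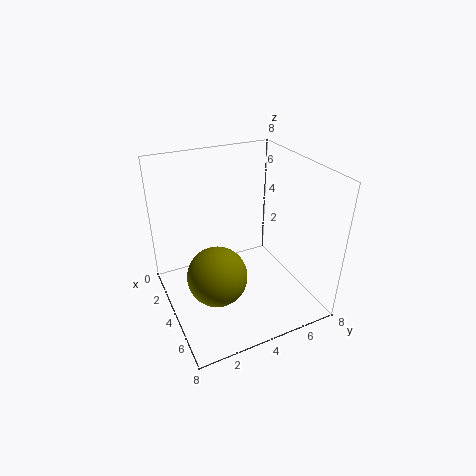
cx = 5.75; cy = 2; cz = 3.25; color = 'olive'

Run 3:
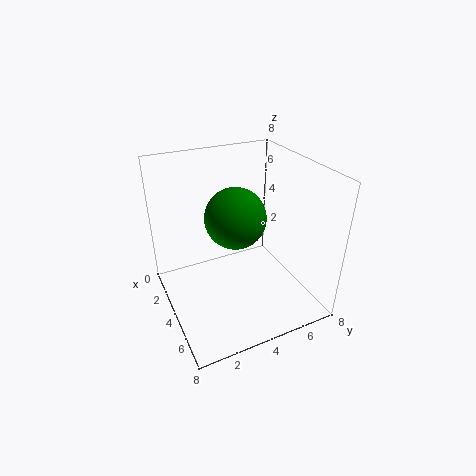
cx = 5.25; cy = 3.25; cz = 6; color = 'green'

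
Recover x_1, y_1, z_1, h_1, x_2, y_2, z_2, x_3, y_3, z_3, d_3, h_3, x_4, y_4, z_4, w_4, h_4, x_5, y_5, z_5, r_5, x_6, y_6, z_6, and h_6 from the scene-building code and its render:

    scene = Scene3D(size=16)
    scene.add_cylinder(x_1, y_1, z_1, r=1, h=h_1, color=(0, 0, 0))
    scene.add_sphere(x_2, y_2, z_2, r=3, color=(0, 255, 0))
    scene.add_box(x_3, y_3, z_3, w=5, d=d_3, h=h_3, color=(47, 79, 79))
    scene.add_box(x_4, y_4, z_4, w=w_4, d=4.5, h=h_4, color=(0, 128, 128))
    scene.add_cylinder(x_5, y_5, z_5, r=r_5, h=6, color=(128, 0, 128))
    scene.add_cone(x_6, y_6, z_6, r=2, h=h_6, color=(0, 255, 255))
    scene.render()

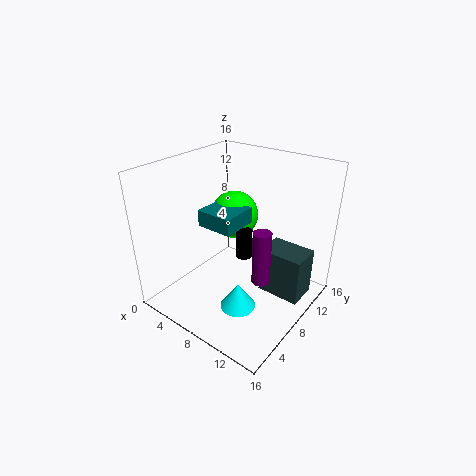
x_1 = 7, y_1 = 10.5, z_1 = 4, h_1 = 3.5, x_2 = 4, y_2 = 12.5, z_2 = 8, x_3 = 10, y_3 = 9.5, z_3 = 1, d_3 = 3.5, h_3 = 5.5, x_4 = 2.5, y_4 = 7.5, z_4 = 8, w_4 = 4.5, h_4 = 2, x_5 = 11.5, y_5 = 7.5, z_5 = 4, r_5 = 1, x_6 = 9.5, y_6 = 6, z_6 = 0.5, h_6 = 3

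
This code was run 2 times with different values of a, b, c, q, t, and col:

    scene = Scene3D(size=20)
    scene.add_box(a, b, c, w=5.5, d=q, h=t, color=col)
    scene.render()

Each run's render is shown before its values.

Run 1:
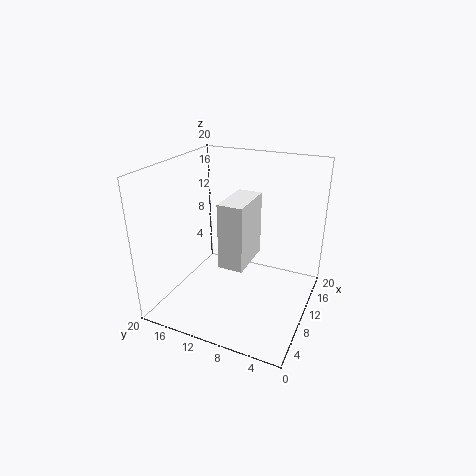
a = 0.5, b = 5.25, c = 11.25, q = 2.75, t = 7.25, col = 'white'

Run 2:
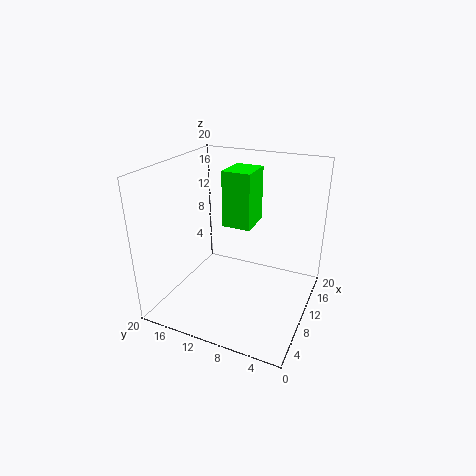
a = 14.5, b = 10.25, c = 9, q = 4.5, t = 8.75, col = 'lime'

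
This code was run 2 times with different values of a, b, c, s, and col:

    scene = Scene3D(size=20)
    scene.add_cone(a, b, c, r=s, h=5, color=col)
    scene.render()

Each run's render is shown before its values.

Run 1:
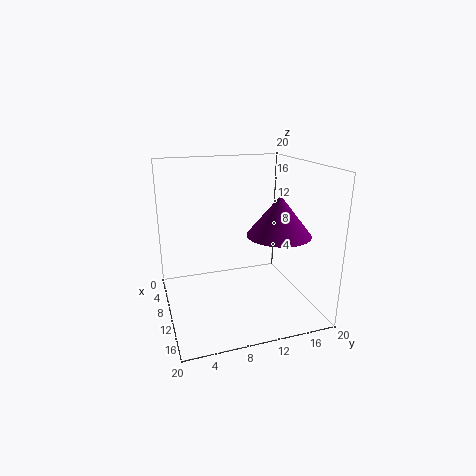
a = 15.5
b = 13.5
c = 12
s = 4
col = 'purple'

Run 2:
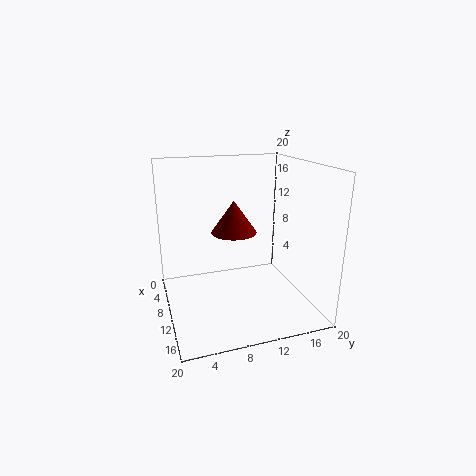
a = 5
b = 11
c = 9
s = 3.5
col = 'maroon'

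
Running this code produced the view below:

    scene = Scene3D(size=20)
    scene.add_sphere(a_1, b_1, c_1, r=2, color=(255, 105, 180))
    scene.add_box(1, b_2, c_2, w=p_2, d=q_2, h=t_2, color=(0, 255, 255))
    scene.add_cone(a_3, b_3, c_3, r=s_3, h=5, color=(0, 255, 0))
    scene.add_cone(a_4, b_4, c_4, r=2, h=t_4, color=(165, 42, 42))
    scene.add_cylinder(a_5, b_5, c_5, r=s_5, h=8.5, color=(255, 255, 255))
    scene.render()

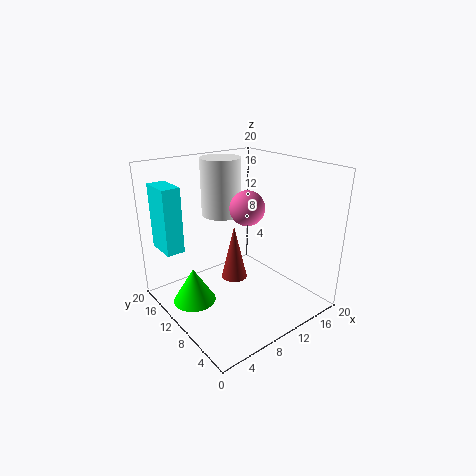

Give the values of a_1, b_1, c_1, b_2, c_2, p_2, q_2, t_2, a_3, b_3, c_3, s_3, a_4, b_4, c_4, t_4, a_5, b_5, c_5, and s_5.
a_1 = 7
b_1 = 4.5
c_1 = 16.5
b_2 = 13.5
c_2 = 8.5
p_2 = 2.5
q_2 = 4.5
t_2 = 9
a_3 = 4
b_3 = 12.5
c_3 = 1
s_3 = 3
a_4 = 12
b_4 = 13.5
c_4 = 1.5
t_4 = 8.5
a_5 = 11.5
b_5 = 16
c_5 = 11.5
s_5 = 3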